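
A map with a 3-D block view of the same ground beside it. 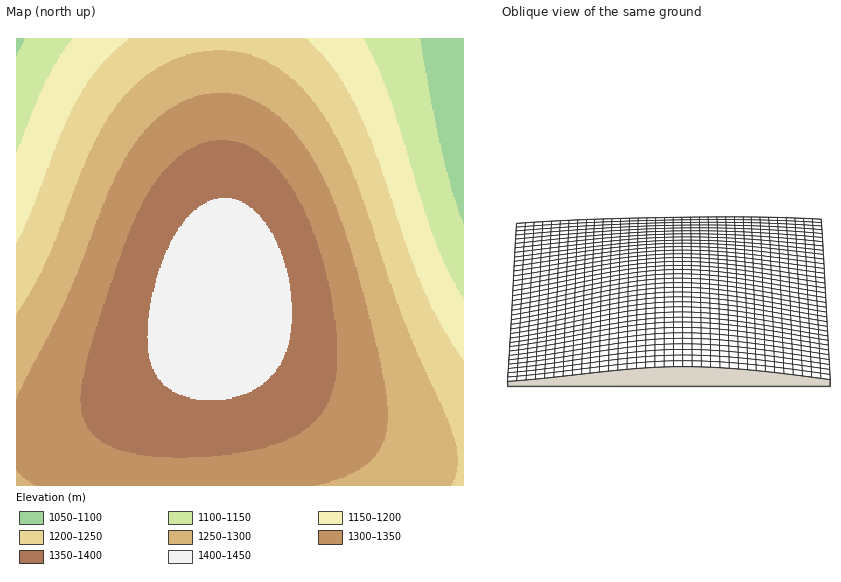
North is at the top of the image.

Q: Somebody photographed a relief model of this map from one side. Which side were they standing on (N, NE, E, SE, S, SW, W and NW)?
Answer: N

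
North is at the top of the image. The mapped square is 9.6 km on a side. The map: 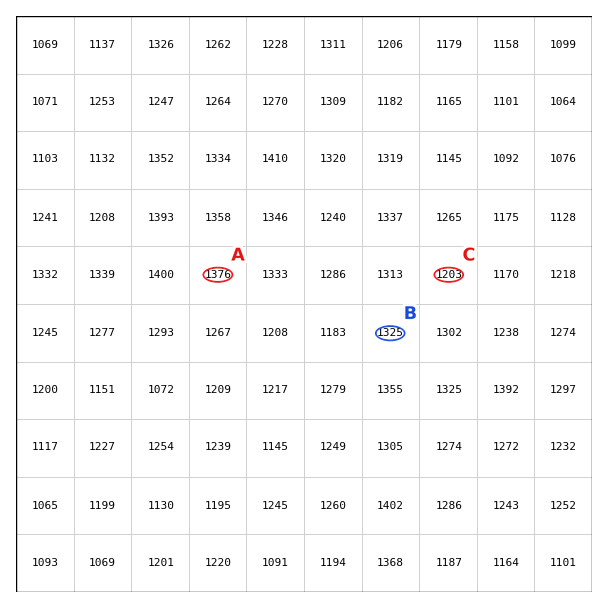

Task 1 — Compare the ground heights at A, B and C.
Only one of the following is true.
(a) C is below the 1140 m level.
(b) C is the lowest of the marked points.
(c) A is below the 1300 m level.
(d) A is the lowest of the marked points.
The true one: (b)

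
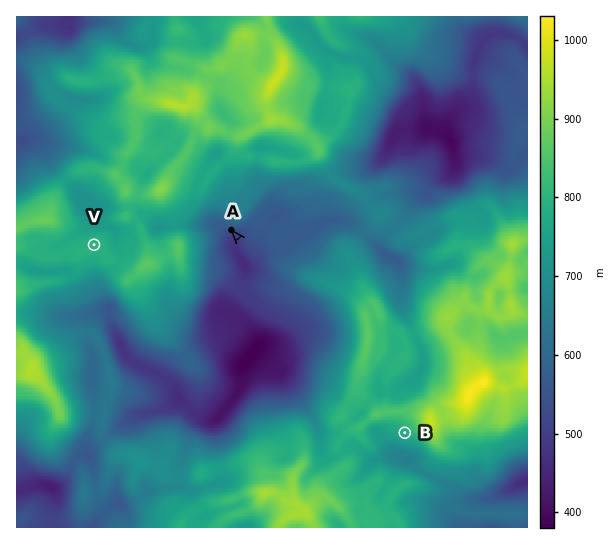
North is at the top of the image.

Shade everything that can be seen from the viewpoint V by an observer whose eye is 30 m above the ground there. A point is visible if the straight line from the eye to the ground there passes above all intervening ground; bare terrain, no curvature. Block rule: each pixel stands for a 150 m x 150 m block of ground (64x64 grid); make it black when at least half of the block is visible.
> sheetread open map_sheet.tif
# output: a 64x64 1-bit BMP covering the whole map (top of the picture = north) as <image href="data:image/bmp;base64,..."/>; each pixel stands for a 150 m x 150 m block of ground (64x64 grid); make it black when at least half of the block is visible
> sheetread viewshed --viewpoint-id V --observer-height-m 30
<image width="64" height="64" href="data:image/bmp;base64,Qk0+AgAAAAAAAD4AAAAoAAAAQAAAAEAAAAABAAEAAAAAAAACAAATCwAAEwsAAAIAAAAAAAAA////AAAAAAAAAPmAAAAAAAAA/AAAAAAAAAB+AAAAAAAAAH/gYAAAAADgHH/gAAAAAOAEH+AAAAAA4B4P4AAAAABgf++wAAAAADH3/wAAAAAAH/f8AAAAAAAf/8AAAAAAAA//AAAAAAAAI/4AAAAAAABg/AAAAAAAB/A4AAAAAAAH8BAAAAAAAAfz4AAAAAAAD//AAAAAAAAf/8AAAAAAAB//AAAAAAAAP/4AAAAAAAB/+AAAAAAAAH+4AAAAAAAA/7AAAAAAAAD/4AAAAAAAAP/gAAAAAAAA8MAAAAAABACAAAAAAAAGAACAAAAAAAIAwAAAAAAAAADwDAAAAAAAAP8OAAAAAAAAAI8AAAAAAAAP/4AAAAAAAP//kAAAAAAA//+QAAAAAAD//xAAAAAAAP//AAAAAAAAD/4AAAAAAAAP+EAAAAAAAAf84AAAAABgB//AAAAAAOAD/MAAAAAAIAP4QAABAAAAAfAAAf4AAAAAAAAD/AAAAAAAAAAMAAAAAAAAABwAAAAAAAQAeAAAAAAABwBwAAAAAAAHAMAAAAAAAAYAAAAAAAAA/gAAAAAAAADAAAAAAAAAAAAAAAAAAAPAAAAAAAAAABAAAAAAAAAAHAAAAAAAAAAAAAAAAAAAAAAAAAAAAAAAAAAAAAAAAAAAAAAAAAAAAAAAAAAAAAAAAAAAAAAAAA=="/>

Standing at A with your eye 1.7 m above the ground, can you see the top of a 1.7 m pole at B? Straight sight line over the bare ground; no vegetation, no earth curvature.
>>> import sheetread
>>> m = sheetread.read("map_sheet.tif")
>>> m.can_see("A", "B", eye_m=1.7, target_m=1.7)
False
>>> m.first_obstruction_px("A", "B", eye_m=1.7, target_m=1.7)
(342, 360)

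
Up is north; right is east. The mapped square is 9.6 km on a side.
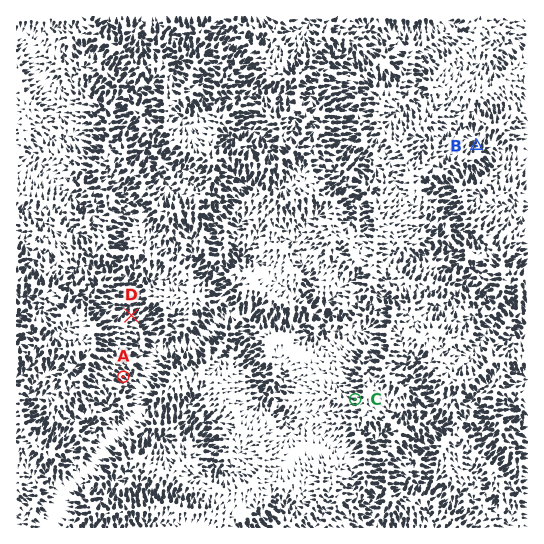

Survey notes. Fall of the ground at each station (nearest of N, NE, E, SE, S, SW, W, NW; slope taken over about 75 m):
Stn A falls SE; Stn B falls N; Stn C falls W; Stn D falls NE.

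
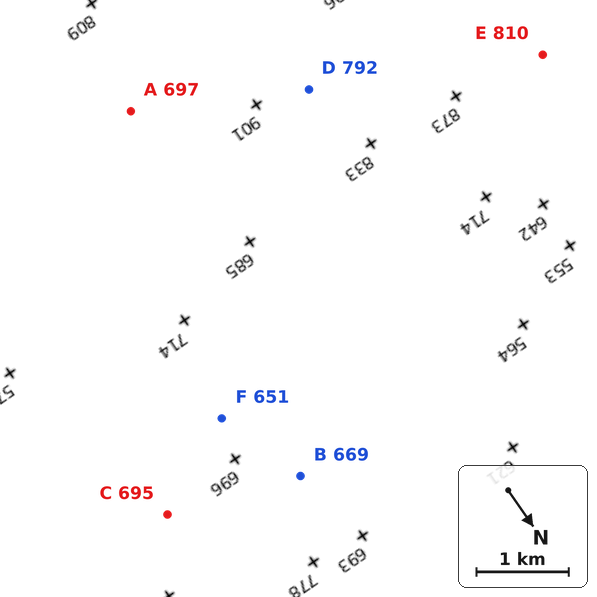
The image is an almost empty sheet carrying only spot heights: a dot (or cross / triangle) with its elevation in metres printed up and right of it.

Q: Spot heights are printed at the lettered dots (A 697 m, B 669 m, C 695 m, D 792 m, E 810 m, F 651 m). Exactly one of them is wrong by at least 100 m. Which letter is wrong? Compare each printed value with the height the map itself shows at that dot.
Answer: E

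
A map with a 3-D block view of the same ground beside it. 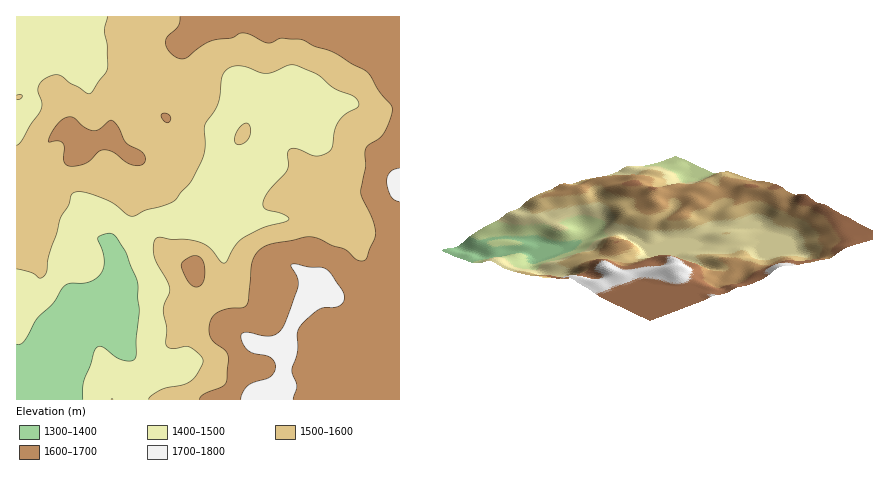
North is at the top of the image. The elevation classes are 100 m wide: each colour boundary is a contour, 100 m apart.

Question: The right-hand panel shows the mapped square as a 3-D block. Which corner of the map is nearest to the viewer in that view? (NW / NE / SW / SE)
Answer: SE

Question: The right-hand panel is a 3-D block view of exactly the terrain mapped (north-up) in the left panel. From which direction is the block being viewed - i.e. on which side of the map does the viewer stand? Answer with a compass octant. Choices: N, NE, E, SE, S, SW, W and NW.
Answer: SE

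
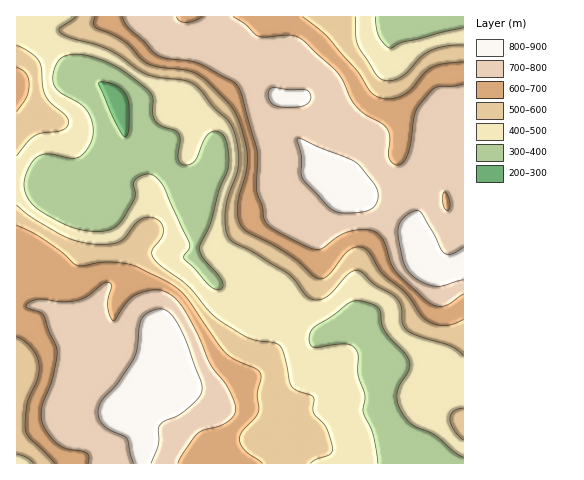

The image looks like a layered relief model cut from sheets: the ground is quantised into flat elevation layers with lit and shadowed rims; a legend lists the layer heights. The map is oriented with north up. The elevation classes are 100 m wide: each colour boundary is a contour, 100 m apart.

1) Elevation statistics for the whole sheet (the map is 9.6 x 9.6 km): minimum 290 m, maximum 890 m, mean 590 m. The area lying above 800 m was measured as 7.3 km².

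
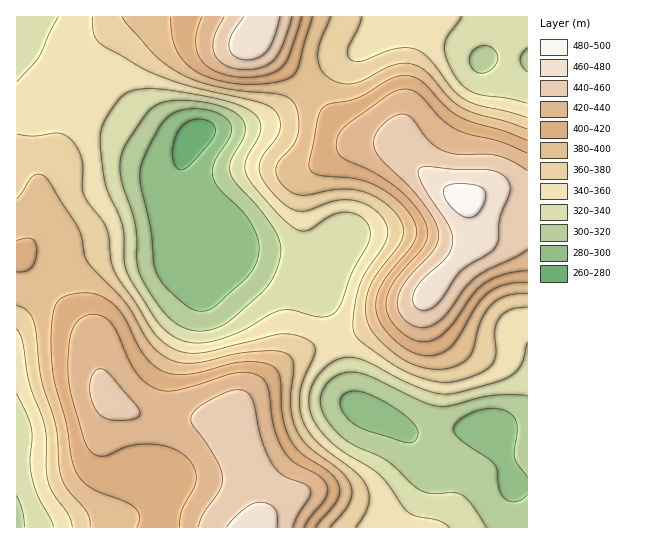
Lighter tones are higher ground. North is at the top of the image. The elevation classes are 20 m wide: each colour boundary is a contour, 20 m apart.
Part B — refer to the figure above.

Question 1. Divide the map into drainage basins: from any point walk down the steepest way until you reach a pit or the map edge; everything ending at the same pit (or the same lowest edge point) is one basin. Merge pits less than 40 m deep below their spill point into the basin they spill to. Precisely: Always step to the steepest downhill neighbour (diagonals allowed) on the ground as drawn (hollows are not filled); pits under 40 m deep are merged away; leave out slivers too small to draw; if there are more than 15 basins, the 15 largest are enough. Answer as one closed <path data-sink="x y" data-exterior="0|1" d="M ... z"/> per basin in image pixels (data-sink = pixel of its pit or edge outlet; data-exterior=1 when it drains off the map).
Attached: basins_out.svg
<path data-sink="195 135" data-exterior="0" d="M262 16l-246 1 0 238 7 3 8 12 62 68 4 12 4 32 7 16 5 7-2 36 9 18 14 14 24 18 68 37 33-1 0-16-7-30-19-47 0-11 4-14 16-20 41-33 19-9 45-15 63-31 48-55 4-9 0-17 3 9 10 7 17 3 25-1-1-50-33 1-25 10-6 0-30-19-39-35-12-4-21-2-10-4-20-20-36-40-42-36 8-14z"/><path data-sink="489 429" data-exterior="0" d="M473 220l0 17-4 9-48 55-63 31-45 15-19 9-31 24-22 22-6 15-2 17 19 47 7 30 0 17 269-1 0-288-42-3-10-7z"/><path data-sink="481 61" data-exterior="0" d="M527 16l-264 0-2 9-8 14 42 36 52 57 14 7 21 2 12 4 44 39 21 13 10 2 25-10 34-2z"/><path data-sink="17 518" data-exterior="1" d="M21 256l-5 1 0 270 209 1-20-13-47-24-24-18-14-14-9-18 2-36-5-7-7-16-4-32-4-12-62-68z"/>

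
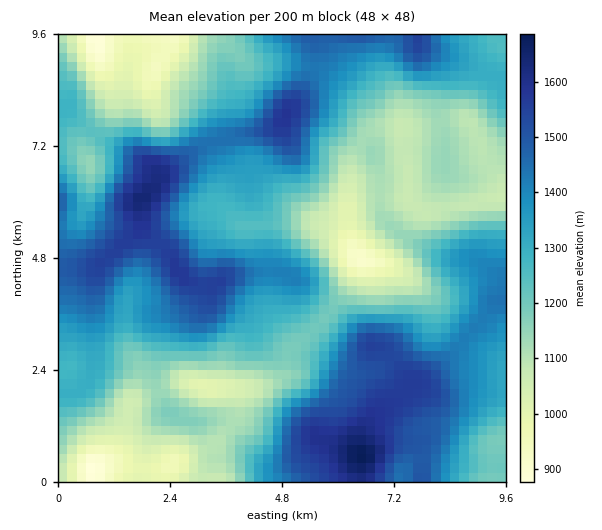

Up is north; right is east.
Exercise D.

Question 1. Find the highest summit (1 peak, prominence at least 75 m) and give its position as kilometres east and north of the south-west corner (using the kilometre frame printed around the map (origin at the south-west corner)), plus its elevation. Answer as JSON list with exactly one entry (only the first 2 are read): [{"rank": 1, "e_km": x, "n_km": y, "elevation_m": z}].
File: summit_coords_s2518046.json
[{"rank": 1, "e_km": 6.51, "n_km": 0.56, "elevation_m": 1691}]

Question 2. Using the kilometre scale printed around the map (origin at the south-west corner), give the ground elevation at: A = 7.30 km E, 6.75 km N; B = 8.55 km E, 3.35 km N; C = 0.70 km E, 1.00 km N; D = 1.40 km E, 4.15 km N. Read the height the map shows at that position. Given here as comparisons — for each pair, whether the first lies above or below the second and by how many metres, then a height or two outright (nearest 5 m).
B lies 330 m above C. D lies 310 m above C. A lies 290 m below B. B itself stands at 1375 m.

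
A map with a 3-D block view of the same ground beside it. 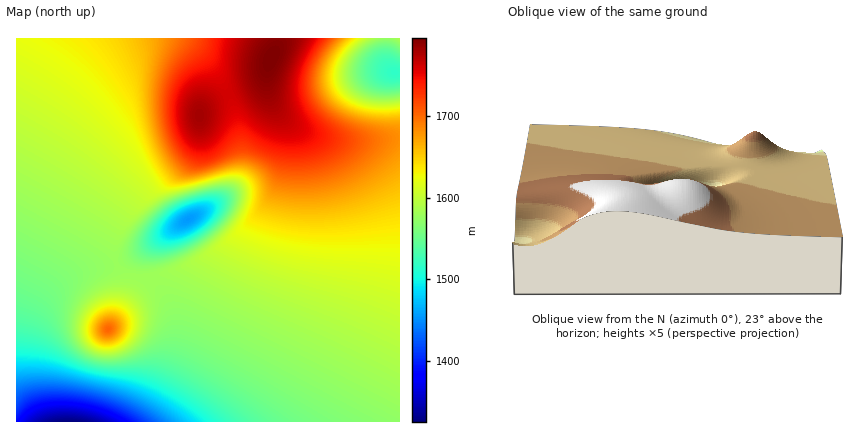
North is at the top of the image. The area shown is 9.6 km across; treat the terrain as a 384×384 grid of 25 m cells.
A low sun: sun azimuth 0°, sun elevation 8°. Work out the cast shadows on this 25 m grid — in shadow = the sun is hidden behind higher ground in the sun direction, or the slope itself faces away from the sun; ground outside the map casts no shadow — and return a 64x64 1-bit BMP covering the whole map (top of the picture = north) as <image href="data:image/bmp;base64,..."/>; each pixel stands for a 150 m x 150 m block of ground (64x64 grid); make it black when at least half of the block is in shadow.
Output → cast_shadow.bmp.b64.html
<image width="64" height="64" href="data:image/bmp;base64,Qk0+AgAAAAAAAD4AAAAoAAAAQAAAAEAAAAABAAEAAAAAAAACAAATCwAAEwsAAAIAAAAAAAAA////AAAAAAAAD4AAAAAAAAAPgAAAAAAAAA+AAAAAAAAAD4AAAAAAAAAfgAAAAAAAAB+AAAAAAAAAH8AAAAAAAAAfwAAAAAAAAB/AAAAAAAAAH8AAAAAAAAAfwAAAAAAAAB/AAAAAAAAAD8AAAAAAAAAHwAAAAAAAAAEAAAAAAAAAAAAAAAAAAAAAAAAAAAAAAAAAAAAAAAAAAAAAAAAAAAAAAAAAAAAAAAAAAAAAAAAAAAAAAAAAAAAAAAAAAAAAAAAAAAAAAAAAAAAAAAAAAAAAAAAAAAAAAAAAAAAAAAAAAAAAAAAAAAAAAAAAAAAAAAAAAAAAAAAAAAAAAAAAAAAAAAAAAAAAAAAAfgAAAAAAAAD/gAAAAAAAAf/AAAAAAAAB/+AAAAAAAAD/8AAAAAAAAP/4AAAAAAAAf/gAAAAAAAA//AAAAAAAAB/8AAAAAAAAB/4AAAAAAAAB/gAAAAAAAAA8AAAAAAAAAAAAAAAAAAAAAAAAAAAAAAAAAAAAAAAAAAAAAAAAAAAAAAAAAAAAAAAAAAAAAAAAAAAAAAAAAAAAAAAAAAAAAAAAAAAAAAAAAAAAAAAAAAAAAAAAAAAAAAAAAAAAAAAAAAAAAAAAAAAAAAAAAAAAAAAAAAAAAAAAAAAAAAAAAAAAAAAAAAAAAAAAAAAAAAAAAAAAAeAAAAAAAAAB+A=="/>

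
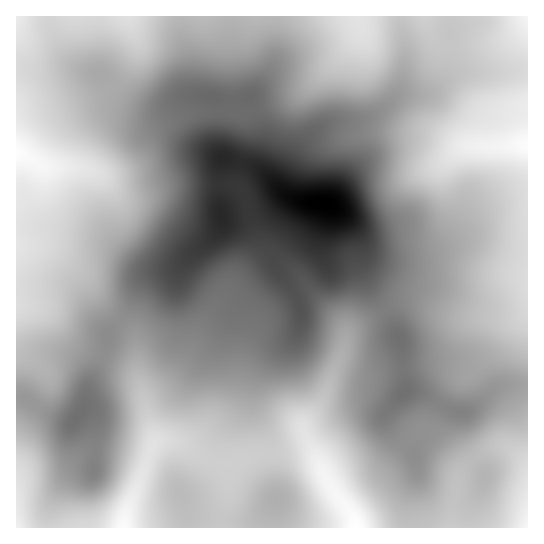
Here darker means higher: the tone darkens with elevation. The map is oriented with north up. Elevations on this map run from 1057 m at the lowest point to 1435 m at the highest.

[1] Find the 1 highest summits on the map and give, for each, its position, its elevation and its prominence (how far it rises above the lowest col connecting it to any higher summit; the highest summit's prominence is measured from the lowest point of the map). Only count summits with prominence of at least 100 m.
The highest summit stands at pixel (323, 203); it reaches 1435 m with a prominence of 378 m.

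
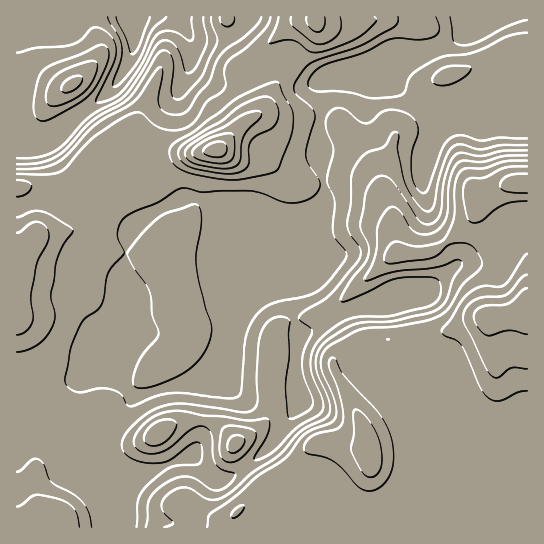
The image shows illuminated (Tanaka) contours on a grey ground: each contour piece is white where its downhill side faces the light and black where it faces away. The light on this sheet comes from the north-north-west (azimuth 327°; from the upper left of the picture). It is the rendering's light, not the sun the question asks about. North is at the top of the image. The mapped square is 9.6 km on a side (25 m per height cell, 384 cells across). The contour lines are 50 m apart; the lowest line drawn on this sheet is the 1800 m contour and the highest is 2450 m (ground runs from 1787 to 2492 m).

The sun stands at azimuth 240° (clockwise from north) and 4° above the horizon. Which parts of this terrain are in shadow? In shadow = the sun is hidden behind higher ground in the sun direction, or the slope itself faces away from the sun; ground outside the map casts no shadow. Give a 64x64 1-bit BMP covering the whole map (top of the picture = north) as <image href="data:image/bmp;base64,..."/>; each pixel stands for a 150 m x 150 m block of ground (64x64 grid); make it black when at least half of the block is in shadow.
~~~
<image width="64" height="64" href="data:image/bmp;base64,Qk0+AgAAAAAAAD4AAAAoAAAAQAAAAEAAAAABAAEAAAAAAAACAAATCwAAEwsAAAIAAAAAAAAA////AAAAAAAD4AAAAAAAAAPwAAAAAAAAB/gAAAAAAAAP/APAAAAAAB/+B+AAAAAAP/4P4AAAAAAf/g/wAAcAAB/8B8AAB4AAH+AABAAHwAAfAAAOAAfgAA4AAA8AB/AAAAAYH4MP8AAAADwfxw/4AAAAPn/yH/gAAAA///gf8AAIAD///D/wAAAAH/z8P/AAAAAD/Ph/4AAAAAB84H8AAAAAABzg+AAAAAAAAODgAAAAAAAA8OAAAAAAAADwQAAAAAAAAPAAAAAcAAAA8A+AAB4AAABwP+AAPwAAAEA/+AB/gAAAAAf4GH+AAAAAAfw8f8AAAAAAPDw/wAAAAAAAHD/AAAAAAAAIP4AAAAAAAAAfgAAAAAAAAB+AAAAAAAAAHwAAAAAA4AAfAAAAAAD4AB8AAAAAAPgAP8AAAAAA+Ag/4AAAAAH8AB/wAAAAAfgAB/AAAAAB+ABgcAAAAAP4APgAAAAcA/hA/AAAADwD+Of+AAAefAP4//4AAD98Af3/fwAAf/wA/f8OAAD//AD9/wAAcH/8AP//AAD4H/ww//8AAfwH/nH+BwAA/AP/+/4AAHB8A////gAA+H4B//8AAAD4PgD//wAAAPw+AD/+AAAA/j4AH/8AAAB/PwAD/4OAAD+/AAB/w8AAH78AAA/j4AAf/wAAAefwAD/+AAPAD4MAP/wYA/PPwA=="/>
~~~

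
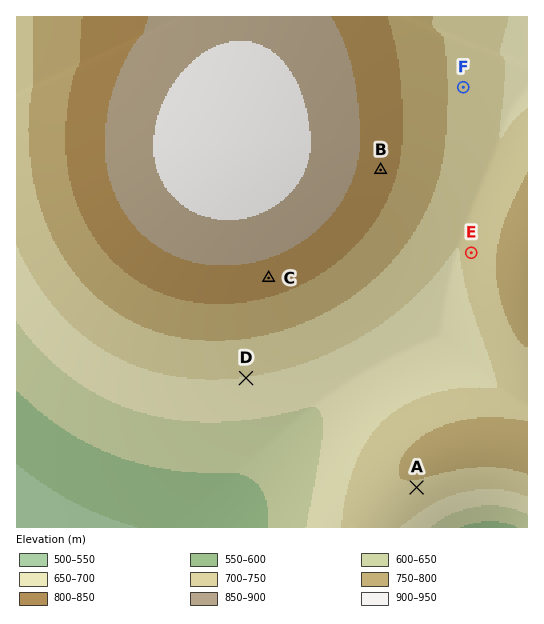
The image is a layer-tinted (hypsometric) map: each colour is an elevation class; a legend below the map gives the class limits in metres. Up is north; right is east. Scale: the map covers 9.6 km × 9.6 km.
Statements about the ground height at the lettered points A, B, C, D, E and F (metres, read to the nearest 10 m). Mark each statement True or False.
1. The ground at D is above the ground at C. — False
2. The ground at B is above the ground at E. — True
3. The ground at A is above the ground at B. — False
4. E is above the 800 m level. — False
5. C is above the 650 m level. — True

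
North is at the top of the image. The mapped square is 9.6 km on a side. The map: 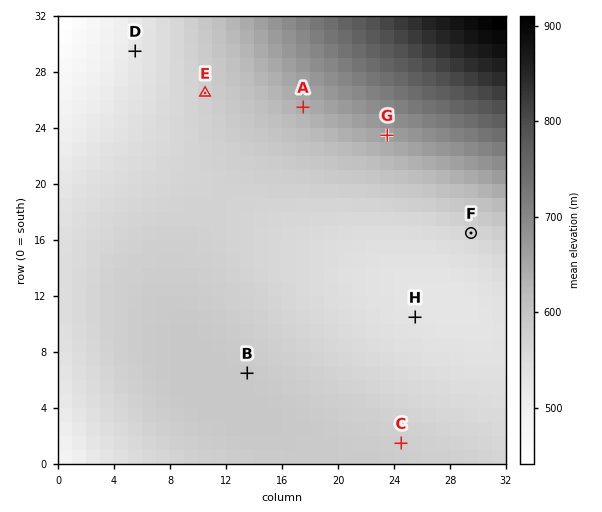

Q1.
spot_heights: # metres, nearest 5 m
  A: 640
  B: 590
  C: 580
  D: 520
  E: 580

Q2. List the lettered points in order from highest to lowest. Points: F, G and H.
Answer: G F H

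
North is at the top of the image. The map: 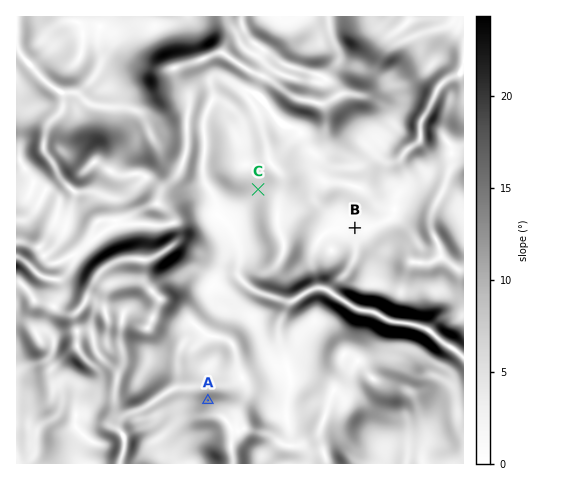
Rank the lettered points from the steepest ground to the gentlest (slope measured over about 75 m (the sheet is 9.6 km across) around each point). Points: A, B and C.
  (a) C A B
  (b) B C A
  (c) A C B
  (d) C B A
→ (c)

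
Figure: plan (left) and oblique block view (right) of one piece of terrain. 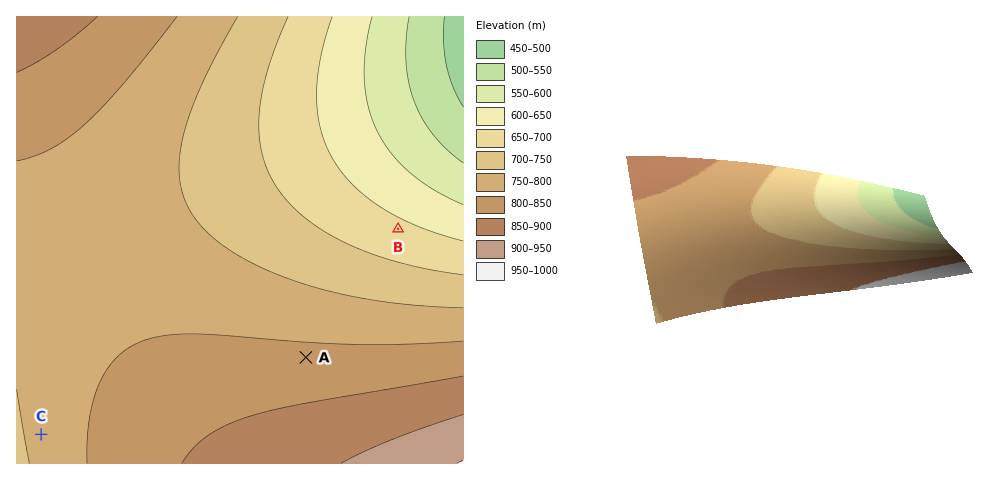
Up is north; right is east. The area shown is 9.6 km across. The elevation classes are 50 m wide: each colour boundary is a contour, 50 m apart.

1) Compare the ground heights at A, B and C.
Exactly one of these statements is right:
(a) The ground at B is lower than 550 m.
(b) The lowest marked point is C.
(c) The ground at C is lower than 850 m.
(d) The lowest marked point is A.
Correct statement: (c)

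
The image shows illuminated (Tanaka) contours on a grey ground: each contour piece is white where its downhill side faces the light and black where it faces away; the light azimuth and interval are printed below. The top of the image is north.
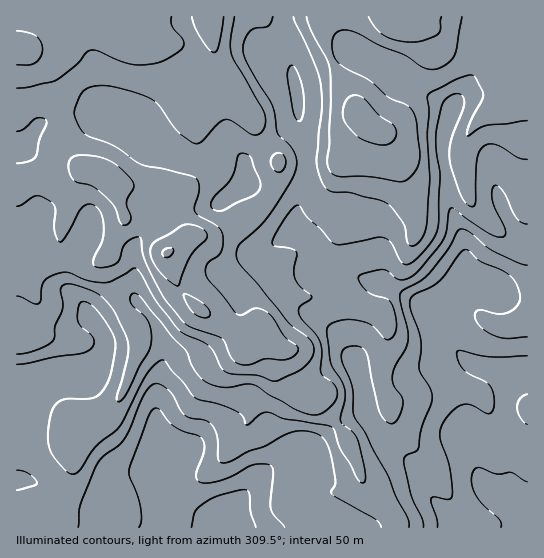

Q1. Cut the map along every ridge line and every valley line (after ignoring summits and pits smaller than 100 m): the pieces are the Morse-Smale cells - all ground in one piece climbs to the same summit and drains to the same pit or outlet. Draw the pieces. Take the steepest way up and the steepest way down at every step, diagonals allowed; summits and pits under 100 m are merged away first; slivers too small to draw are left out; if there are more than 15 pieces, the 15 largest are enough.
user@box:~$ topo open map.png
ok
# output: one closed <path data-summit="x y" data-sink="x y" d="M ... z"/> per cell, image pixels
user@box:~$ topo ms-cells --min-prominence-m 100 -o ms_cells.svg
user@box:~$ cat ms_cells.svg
<path data-summit="17 47" data-sink="521 506" d="M283 16l-267 1 1 511 46-1 0-16 9-29 3-33 19-24 17-11 14-27 14-37 1-9-4-16 22-20 23-16 20 22 41 28 8 2 9-6 24 18 1 17 7 15 14 14 6 2 7-1 15 19 15 22 15 41 8 16 21 19 5 11 131-1 0-228-22-3-20-12-21-1-6 2-26 27-39-23-23-6-13-7-9-3-27 3-5-3 0-27-2-5-20-18 1-10 11-34 0-24-7-28-3-33-5-21-1-24z"/><path data-summit="397 26" data-sink="521 506" d="M527 16l-243 1 0 8 7 24 1 24 5 21 2 25 8 36 0 24-11 34-1 10 20 18 2 5-1 24 3 5 35 0 17 8 23 6 39 23 26-27 6-2 16 0 12 4 17 10 18 1z"/><path data-summit="17 47" data-sink="213 527" d="M181 289l-23 16-22 20 4 16-1 9-14 37-14 27-17 11-19 24-3 33-9 29 0 16 332 1 1-3-4-8-21-19-8-16-15-41-15-22-15-19-7 1-6-2-14-14-7-15-1-17-24-18-9 6-8-2-41-28z"/>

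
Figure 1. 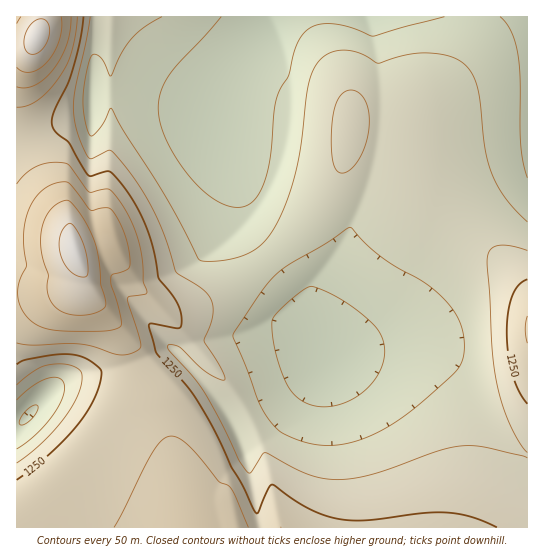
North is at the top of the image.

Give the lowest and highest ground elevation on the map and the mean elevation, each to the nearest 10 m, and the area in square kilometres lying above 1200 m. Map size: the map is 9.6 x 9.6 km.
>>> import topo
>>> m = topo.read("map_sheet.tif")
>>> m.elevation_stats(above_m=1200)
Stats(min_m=1060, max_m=1470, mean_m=1200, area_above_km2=35.2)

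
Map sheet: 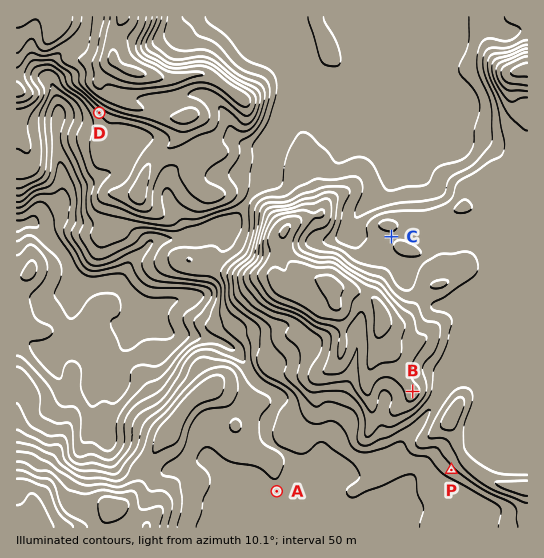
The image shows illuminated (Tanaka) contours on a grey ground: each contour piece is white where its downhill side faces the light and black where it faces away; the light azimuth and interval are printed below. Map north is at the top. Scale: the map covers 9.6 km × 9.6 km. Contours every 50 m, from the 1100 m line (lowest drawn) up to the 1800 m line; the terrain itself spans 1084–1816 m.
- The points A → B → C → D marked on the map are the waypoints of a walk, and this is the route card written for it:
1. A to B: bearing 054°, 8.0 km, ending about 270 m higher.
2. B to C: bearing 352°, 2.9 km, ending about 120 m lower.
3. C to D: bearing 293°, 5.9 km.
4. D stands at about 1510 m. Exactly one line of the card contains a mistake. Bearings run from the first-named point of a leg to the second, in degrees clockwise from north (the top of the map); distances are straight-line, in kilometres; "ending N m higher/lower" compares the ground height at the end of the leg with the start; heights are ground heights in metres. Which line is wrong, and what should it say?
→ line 1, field distance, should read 3.2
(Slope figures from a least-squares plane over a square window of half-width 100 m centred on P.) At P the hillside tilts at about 16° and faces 221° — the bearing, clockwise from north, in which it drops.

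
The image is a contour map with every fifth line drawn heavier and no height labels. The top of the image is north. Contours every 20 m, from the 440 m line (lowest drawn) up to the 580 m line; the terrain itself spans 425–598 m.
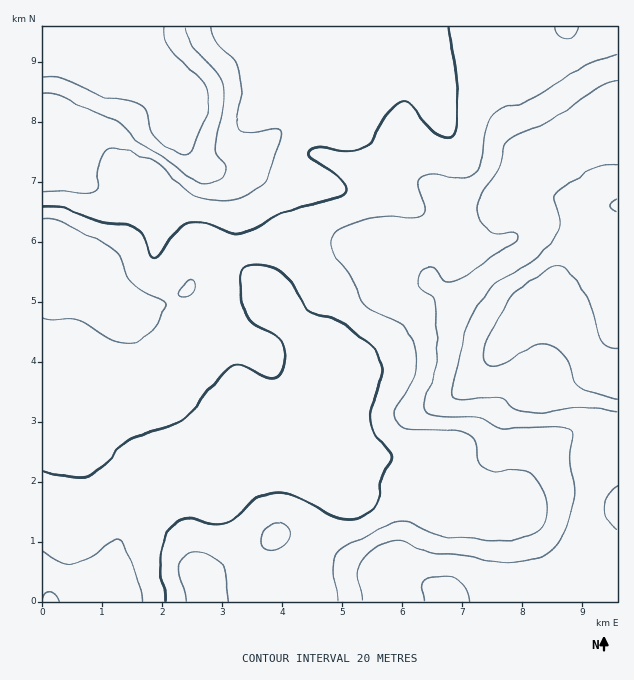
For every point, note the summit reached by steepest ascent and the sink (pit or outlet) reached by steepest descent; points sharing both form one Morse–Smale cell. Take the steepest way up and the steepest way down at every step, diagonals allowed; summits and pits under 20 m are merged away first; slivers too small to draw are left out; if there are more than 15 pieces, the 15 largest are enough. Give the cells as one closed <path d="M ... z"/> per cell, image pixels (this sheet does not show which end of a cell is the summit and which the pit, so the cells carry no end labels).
<path d="M617 26l-575 1 0 112 12 18 14 13 29 18 63 24 7-4 23-27 5-10-4-13 9 9 23 11 9 12 6 17-1 36 2 5 36-9 15 0 20 5 84 2 25 20 10 13 25 21 52 30 12-2-14 18 2 9 25 38 9 6-23 3-10 9-6 10-6 26-7 8-15 6-30 5-25 11-8 45-11 28 0 14 2 5-37 0-36-13-30-16-14-4-9 0-19 16-15 10-38 16 3 24 412-1z"/><path d="M290 239l-15 0-36 9-1 2 8 18 14 15 6 15 26 27 22 27-5 20 0 36-5-7-6 0-96 37-15 11-20 3-19 9-8 8-10 17-13 49-3 21-20 14-21 8-9 0-21-8 0 32 162 0-2-24 38-16 15-10 19-16 9 0 14 4 30 16 36 13 16 1 9-2 11 0-1-18 11-28 8-45 25-11 30-5 15-6 7-8 5-21 7-15 10-9 23-3-9-6-25-38-2-9 10-15-8-1-9-4-48-28-20-19-10-13-22-18-8-3-28 1-14-2-37 0z"/><path d="M43 140l-1 298 31 4 13-6 22-22 10-15 11-24 8-9 21 6 15-1 18-11 9-8 7-12 1-10-8-23-12-18 7-21 5-6 15-8 23-5 0-42-6-17-8-12-24-11-7-7 2 11-7 15-21 22-10 4-71-30-25-18z"/><path d="M238 250l-30 7-8 5-5 6-7 23 7 9 11 19 2 17-8 16-9 8-18 11-7 1-8 0-21-6-8 9-17 33-26 28-13 6-18-4-13 1 0 131 2 2 6 0 14 6 9 0 21-8 20-14 3-21 13-49 10-17 8-8 19-9 20-3 15-11 96-37 6 0 5 7 0-36 5-20-22-27-26-27-6-15-14-15z"/>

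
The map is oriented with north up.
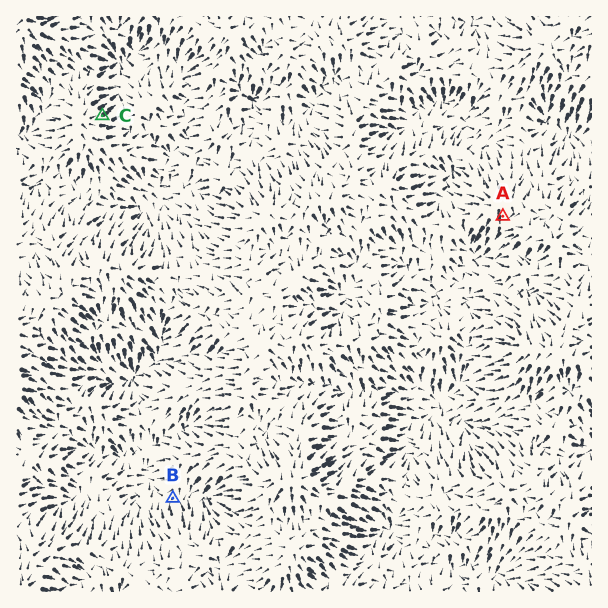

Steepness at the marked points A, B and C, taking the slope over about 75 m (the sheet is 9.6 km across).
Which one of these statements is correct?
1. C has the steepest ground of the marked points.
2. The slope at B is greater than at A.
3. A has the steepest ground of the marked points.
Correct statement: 1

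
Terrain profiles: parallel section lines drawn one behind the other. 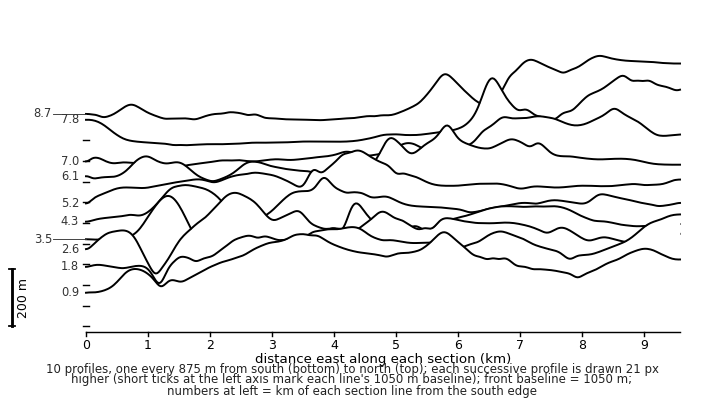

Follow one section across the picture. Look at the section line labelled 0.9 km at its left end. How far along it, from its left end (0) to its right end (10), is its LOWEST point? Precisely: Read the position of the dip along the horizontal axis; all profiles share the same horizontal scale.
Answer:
0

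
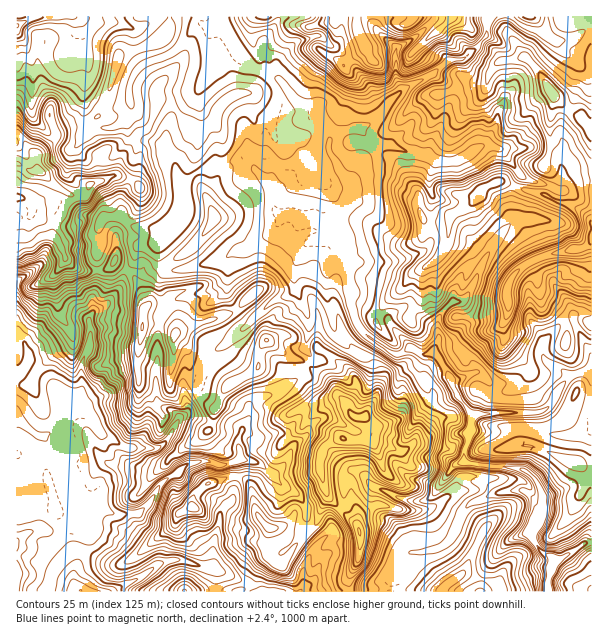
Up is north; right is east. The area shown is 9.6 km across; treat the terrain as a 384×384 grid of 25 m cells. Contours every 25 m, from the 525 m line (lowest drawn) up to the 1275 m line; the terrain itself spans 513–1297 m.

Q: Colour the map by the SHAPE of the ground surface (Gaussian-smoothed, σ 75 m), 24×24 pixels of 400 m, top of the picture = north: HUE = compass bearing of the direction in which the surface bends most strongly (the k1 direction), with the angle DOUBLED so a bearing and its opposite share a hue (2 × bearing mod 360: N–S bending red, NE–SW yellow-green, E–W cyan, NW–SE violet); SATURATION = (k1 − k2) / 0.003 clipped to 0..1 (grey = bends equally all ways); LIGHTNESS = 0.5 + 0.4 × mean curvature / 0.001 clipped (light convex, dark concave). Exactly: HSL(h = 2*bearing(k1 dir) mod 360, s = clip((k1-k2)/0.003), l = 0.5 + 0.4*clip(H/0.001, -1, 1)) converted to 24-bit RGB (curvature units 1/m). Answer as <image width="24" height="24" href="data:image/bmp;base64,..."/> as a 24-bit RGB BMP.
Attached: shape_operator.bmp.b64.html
<image width="24" height="24" href="data:image/bmp;base64,Qk32BgAAAAAAADYAAAAoAAAAGAAAABgAAAABABgAAAAAAMAGAAATCwAAEwsAAAAAAAAAAAAAQlqXyqaQUTJstzllF8smAMqGvt7p5I7WZySazyZWfj4aENUCOV9z6KWJdqoWPnKETIOmmqPP3o2xO6LL3sKuvHxdACh8z63DbZqnpXmGY2+5YZ/C5rHp5kCzKDMGipoWWC11cmStyOzZ3Y+jIVpfMitv/+vMHUVVVHddNWs5vm1hd7kgUuGM9DLRFDMAKpQLUJVed4dhfoRkUWhpV5V+zUvd+MrPeoY/FV13uGy5teupiXHE2CfWDA8o+/3OQCBVQVoxZpxZI1Na99bULYgXABAz+dLkImOCgn2Rg5mSdnSAVEl461ITATIn9Nfp+dLoCyxHVNlqUMWAxD6b6xJdNfjj4ZF4uGT8Lf/udWPWJoJsP7wr9NbrCQt2xoQr2oC8enh/iI1/gGyCTENqV61a/zugADMP98XU1rz6gfr1gjZuXBtU5vbROoqOYxci/7oE6d5sADkq477wmYzoOu8nMwAtcsdCq7ZjeomLi3eKb2N/dZW7RcrFlzbb/6XhFjMASWoATDUM1Cg+G1Fm9ujVWyY1KmZFb+hVsuGbojHMADMiwzcAnT8AEaHQqejfhZvCjG1pdIJib4+WfDJjqzwcVZESAGc19NfsgcWCK0l5k1FBcawvJrtJ7q3phqLekNCdSqTgw4DZAR8/2WutpqTYi43Sh2NLbXNNjnRfdKOadWB8Syxz5K7FWNeOoGoRK40Z4rOLK1JcV6zGt6XfgES7ntNkwfDnRZLNRjXSsj5y2QL7NYsHdoMIZIUR1S6po6Zhs8aUZT9UZzE1XUgsebQ3R5/z7JaQO7G33oywtlTLKHw3KVouPYec3ey4Oc+X3z6TsDt6pMdpSQlcnX/LtWd1saKVHGts2nprP5NXqEOSAOresZPodqvSFdBG5bt4S4yEUYBpuWqfyGl6V6mmMp9oUN1OsDU/1082nTVVbxNMs79abx44gONLSK1/ozVuKaVBXTNYgmtas/aeEC9TdVWv91lH5OagTUuDQnI8K2p/8tnlbYnFSdq/nJs2ZwgZ21QAq24PFTZXnzdFgH7R8fXWJkFvUsh4sTGLfCdfXNNYpHcpGV9jPEd19+zATb12bVnIzqbnF60kR58YlEtZt2hGjcZLaCO1sip+4MKZDEt8cKbpfUyd/PDPThBmN7Rjd0AsjEj/2dSAcnhBJmlPG3pYqeOTi3PM0p3WJGJw7Lfil73tLDV8hrh3ojx/TmJ5zIXAuXJjx8aIDC4pNleK+ufRH0K1jSuQg3i0ADMI/2Jn1vT1UTf0Z+fYqKJejFkjUWkZb0UyPYBBxYROcUdyjXlldFB+XYOCP3FI236b4Km2T4iIEVJQ7Kug+qj1bjCMhqtL4MPuavvrw7tlFSRK27FwaGNFSomJ46bDVHtZTH1PfYFcg3F5hIlyc118d22HaYW0zXJhycFQsGyzPHVoL3Q5V6A8nn7x/sL8fYZju5ZouW4tDDAimikjaJU1U3tugkGI4rzJdH6kYWp7gHtvhHVsXnmId5aeYz5et8tpbHPEyG+Vg51mN2FNYVsrJiINa+82fHFFXbRd87PzmEbUJlxy1/TbN0qBV7yrpaBmj29/eV+DiniAfYx8aZWTYlpwWlCe3PLZJRmmtqHp78nnP160iZrmV7PghahGmLnYcue4LEWa9GnZeZvuyYdtXTdqc6BFjHlQdGNtfGVvdIx6i52Mg1p7Ynh8VZh8qsd7M2ciMkogxWxl7kXs7h2MW8O0hJ1dqOWo0UJsES4x0ciVtFOcm19EZ0p3tKmTaKB5UFR2epSHf5CRe49whmaYa3eZepJOjVo4iVhEX5E7MEkbSUEUVFoa04hLrm9c1Acj8sqCSzSakKU8O3U7zn+MR32MgIC3upKEWFN6cpB3dYeAhl6DkJRlW3pHoGK/hUihsqBRzISOOntvl2PSQ2aY0L1MkNTBOg+j9ffUOStrz3N4Q1V2t6WBaaZ7Q1Nfx4uomIi/daarhlR3aUlJf0UsiqxADD0ZoE/Yzb3kX02m4rq1FEVOr2Ov0vbcQ32flnFUhIpAdEtYpzlvwMNKWqJ/xJKkVm15WINakoZcg0RLdEVedDFQ0evD1y62KrX/SKIAADMGg3/a7a7ERjp/Y+CJsb5edEZivViOiHFuaW1+QW2U4rK9vEm4SZ03k2mbfHOEj0xQklaQMjeLvuP0vynK1PXXLgBT/9TMTCGRDTECFqw65oDdrt/IXC5Qm2tvSZIWwGZHiEyKTYVcl2pGgY5TxJ6GVWF1blV9zHSVNXqiTmHRyQ5XXMGr4dpi3BnhSfGJ8nH4jMPjATlS5fRFd0EUl0mHWKBq"/>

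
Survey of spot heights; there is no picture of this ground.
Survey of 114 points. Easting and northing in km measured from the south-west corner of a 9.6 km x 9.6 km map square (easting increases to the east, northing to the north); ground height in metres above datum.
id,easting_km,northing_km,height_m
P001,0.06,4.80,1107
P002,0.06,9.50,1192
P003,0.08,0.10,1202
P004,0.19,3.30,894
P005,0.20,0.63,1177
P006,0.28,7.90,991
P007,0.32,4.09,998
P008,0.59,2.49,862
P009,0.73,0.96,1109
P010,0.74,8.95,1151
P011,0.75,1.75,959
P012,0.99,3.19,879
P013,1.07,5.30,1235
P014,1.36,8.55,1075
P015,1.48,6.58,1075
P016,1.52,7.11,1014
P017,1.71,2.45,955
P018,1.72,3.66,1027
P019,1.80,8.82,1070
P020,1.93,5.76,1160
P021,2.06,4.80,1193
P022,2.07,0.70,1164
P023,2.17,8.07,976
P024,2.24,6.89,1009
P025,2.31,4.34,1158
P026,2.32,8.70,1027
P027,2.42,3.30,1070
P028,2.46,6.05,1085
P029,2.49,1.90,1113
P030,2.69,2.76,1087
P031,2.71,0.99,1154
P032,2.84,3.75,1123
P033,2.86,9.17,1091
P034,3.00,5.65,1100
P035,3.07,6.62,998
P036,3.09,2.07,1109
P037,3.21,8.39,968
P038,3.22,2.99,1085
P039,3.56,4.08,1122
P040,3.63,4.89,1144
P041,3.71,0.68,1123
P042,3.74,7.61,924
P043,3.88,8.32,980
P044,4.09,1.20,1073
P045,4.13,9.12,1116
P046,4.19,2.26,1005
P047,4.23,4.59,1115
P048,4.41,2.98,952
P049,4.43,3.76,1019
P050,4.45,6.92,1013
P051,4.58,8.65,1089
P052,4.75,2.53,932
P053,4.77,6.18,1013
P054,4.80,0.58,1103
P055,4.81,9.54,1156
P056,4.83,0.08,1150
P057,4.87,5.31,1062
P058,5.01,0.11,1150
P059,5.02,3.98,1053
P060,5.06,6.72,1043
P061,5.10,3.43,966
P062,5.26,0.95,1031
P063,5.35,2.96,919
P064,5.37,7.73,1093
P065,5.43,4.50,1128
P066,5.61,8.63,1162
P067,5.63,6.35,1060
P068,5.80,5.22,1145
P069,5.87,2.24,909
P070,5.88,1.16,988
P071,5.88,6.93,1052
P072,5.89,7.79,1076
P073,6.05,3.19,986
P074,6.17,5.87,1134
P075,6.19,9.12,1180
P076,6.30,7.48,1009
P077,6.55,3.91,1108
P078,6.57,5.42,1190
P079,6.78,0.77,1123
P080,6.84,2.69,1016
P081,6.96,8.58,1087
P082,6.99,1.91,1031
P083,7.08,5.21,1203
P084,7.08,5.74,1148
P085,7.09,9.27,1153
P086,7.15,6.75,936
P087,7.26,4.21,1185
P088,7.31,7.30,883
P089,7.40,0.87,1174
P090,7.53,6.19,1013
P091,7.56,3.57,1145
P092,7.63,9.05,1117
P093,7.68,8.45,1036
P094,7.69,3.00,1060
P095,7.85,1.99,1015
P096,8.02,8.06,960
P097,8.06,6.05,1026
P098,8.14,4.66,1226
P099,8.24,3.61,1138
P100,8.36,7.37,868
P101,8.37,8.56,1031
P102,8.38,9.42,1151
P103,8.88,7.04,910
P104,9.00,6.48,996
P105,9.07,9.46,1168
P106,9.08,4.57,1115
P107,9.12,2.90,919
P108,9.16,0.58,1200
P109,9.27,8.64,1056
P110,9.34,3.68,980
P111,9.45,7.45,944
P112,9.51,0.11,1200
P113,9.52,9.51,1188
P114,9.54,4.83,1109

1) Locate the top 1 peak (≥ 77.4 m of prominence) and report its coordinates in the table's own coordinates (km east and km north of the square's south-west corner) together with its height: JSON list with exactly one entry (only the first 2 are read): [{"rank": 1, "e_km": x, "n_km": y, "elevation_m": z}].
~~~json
[{"rank": 1, "e_km": 1.26, "n_km": 5.26, "elevation_m": 1239}]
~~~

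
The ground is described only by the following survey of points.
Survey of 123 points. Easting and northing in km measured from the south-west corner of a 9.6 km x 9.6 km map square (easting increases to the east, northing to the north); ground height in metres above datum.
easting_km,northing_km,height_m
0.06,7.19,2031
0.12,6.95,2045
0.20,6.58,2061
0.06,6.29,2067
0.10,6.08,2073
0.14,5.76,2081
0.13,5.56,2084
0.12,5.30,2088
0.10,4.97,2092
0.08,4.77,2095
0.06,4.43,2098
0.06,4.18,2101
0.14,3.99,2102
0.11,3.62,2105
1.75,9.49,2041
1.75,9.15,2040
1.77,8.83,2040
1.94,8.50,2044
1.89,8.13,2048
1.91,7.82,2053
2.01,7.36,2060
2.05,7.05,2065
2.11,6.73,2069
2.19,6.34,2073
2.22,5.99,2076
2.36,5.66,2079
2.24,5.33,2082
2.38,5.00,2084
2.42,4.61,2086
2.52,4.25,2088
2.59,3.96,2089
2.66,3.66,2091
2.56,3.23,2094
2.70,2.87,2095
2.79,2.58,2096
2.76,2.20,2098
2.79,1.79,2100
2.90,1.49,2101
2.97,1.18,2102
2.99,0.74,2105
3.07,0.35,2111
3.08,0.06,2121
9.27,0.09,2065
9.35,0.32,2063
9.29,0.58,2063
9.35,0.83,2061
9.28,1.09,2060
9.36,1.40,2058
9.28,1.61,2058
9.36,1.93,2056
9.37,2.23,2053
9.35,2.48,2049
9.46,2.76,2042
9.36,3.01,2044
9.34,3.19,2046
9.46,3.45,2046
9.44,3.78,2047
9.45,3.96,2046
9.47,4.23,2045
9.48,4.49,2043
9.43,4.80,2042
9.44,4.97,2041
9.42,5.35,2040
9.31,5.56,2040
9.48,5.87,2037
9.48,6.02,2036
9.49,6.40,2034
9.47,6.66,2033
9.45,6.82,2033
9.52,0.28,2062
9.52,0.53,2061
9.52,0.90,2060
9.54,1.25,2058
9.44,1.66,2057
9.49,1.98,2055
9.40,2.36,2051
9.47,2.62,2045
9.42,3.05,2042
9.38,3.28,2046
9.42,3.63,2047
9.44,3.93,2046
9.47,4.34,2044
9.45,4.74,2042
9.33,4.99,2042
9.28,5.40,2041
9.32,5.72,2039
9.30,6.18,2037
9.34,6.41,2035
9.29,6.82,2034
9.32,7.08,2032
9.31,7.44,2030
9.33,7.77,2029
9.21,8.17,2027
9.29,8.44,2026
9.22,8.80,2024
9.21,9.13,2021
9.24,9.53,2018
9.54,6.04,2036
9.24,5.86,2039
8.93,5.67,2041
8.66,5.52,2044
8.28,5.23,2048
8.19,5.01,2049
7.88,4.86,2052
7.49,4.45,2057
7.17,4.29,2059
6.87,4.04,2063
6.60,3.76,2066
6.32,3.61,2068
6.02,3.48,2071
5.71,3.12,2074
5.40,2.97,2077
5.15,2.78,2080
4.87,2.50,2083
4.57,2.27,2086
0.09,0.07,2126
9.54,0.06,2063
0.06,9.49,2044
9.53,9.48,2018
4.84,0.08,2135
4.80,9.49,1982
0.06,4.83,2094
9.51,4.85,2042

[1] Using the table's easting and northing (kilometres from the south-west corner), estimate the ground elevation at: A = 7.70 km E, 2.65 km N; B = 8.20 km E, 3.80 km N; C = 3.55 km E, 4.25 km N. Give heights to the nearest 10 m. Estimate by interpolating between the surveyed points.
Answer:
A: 2060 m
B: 2060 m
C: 2080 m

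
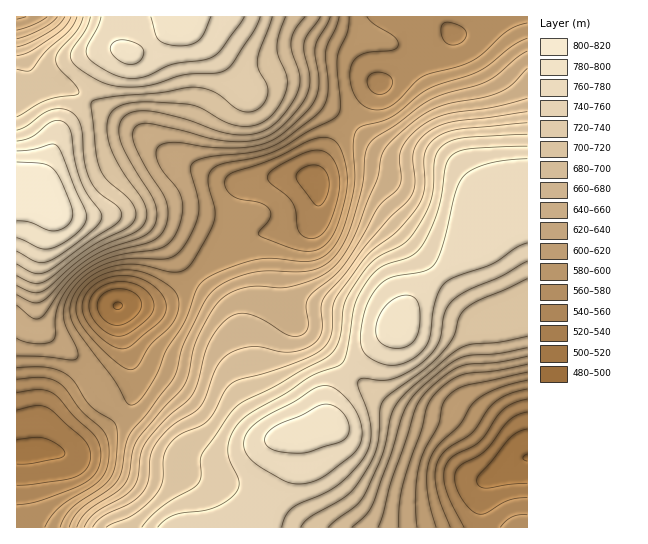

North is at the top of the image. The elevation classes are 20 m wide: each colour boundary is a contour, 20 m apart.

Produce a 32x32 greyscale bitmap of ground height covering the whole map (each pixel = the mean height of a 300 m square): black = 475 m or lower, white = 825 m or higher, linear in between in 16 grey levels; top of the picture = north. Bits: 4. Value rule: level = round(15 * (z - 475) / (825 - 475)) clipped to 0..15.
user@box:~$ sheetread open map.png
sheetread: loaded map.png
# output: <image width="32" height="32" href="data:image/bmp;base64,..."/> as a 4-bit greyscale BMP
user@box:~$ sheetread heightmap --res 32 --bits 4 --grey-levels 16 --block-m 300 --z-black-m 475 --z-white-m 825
<image width="32" height="32" href="data:image/bmp;base64,Qk12AgAAAAAAAHYAAAAoAAAAIAAAACAAAAABAAQAAAAAAAACAAATCwAAEwsAABAAAAAAAAAAAAAAABEREQAiIiIAMzMzAERERABVVVUAZmZmAHd3dwCIiIgAmZmZAKqqqgC7u7sAzMzMAN3d3QDu7u4A////AERWiaq7zMzMy6qZh3ZUM0RERWiJq7u8zMu7qph2UzMzMzRGeJqru8zMzLqYdkMiIiIiNGiaqrvMzdzLqHZDIiEiIjRnmqq8zd3dzKl2VDIhIiI0Z4mqu83d3dy5h2VDIiIjRWZ4mqvN3d3cuYdlVDIzNFZmZ4mqvM3d3LqXZlVDREVmVWZ4mqu8zMu7qHZlVFVVZlVWeJmqq7zLzLqHd2ZmZmVEVniZmZmrvMzLqYiId3ZUNFVniZmImrzd3LqqmXh2QyNEZ4iIiIm83d3LqqqIdTISNFZ4iIiJvN3dy6qqmYYyEjRWd3d3iavN3cu7qqunVDNFVWZ3d3ibzMzMy7vMyoZlZmVVZmZmirvMzMzL3dy5iHdlVVVURXiqvM3dzN7ty6qYdlVURDRnmavN3d3u7ty6mHZVVUQzV4mqzN3d/+7Muph2VURDM0aImrzd3f/ty6mHdlREMzNGeIq8zd3u7bqph2ZVVEMzRniKvMzN3dy6mHd3d2ZURFZ3irvMzMzcuph3iImYdlVWZ4mqqru8zLqYiJmaqpdlVVZ4iZmZq7u6qZqqq7qodlVEVnd4iKqqu7u7u7u7qYZUREVmZ3eqq8zdzMu7uqmGVEREVVZnmqvN3d3czLqpdlRERERFZnibzd3d3dy6qXZVVURERFVnibzd3d3cy6mHZURERERE"/>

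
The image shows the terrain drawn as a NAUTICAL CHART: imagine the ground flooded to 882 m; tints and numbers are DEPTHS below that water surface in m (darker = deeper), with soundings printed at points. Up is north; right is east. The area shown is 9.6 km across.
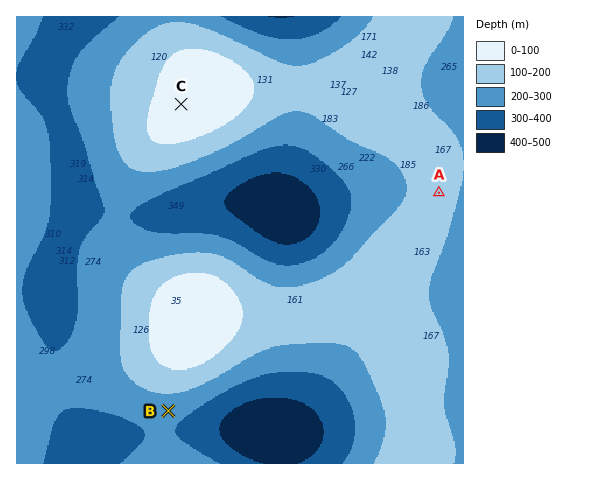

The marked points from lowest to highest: B A C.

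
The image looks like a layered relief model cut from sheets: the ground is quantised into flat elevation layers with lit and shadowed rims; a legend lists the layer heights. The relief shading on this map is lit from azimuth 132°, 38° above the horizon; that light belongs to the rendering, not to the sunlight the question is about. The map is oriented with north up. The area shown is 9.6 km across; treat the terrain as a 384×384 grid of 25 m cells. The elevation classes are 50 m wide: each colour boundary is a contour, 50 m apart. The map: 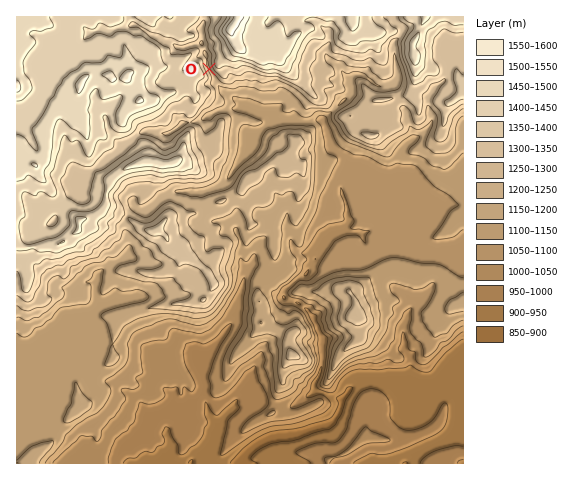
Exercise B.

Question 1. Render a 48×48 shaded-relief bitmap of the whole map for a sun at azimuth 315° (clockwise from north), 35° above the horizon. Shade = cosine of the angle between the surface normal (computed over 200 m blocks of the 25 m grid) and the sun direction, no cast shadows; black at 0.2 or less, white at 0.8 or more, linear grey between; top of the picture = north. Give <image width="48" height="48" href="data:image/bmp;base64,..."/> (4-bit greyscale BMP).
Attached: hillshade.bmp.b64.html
<image width="48" height="48" href="data:image/bmp;base64,Qk32BAAAAAAAAHYAAAAoAAAAMAAAADAAAAABAAQAAAAAAIAEAAATCwAAEwsAABAAAAAAAAAAAAAAABEREQAiIiIAMzMzAERERABVVVUAZmZmAHd3dwCIiIgAmZmZAKqqqgC7u7sAzMzMAN3d3QDu7u4A////ANtBN5mHaIiIqGq5ZJypmaq7llVmVq3KmN2kJYmHZ4iImWe7hFvLu7u7ynZmVWrLurzKVHiHZ4iImYabtyOLvN3MzaiIiHZ5u6q7lFeHZ3iJmod6u3IUVoq8zMqaqrqGiaqrtzRnd3iImpd4vMpSMyNpzcqZmqu4eJmqu3RGd3iImZeHm83YaHQ0ncqImaq6iJmavLhlZ3d3iZiHaKvLZqyFfNuYmaqqmZmZq7qXZ3eHiYmZVpq6Ujmlaty5maqqmZmZq6mYeHeIiYmrZHq8cgSzBqu6mZmaqZmZq7mXVoiIiJmshFm8lAC6AWeIeIeJqZmZqrq5ZXiZmJq8tTfNtCBvIBRFZoZHmpmZmaq7lmiZiIm96TSt2VFfwAA1Z4gjeYiZmZmrl2eIh3iL/oR82mN/+TEkWZpgJnd4mZmqllZ3d2Zo39dZ2lNr3IQkWKmUAHZXiZqallVmZmQ0nvx4zWSKmYU0SLqXMHZEeImruFVEREMRW+2YvZe9yoVFV8upZGVCR3irzLmGVVQAGe2Yu5ec3admZqy7mHVlRoeJqrzLqZhABu2EioeJu6d4h4vMunVHZoiZiIiauquSAc6UW7u7u5d4iYiru5Y1ZGiah3ZniZqXEZ23Jt//7bmIiIiKu5hEVDR6uqmZiJmWQ326c1zt3dy5iZqZqnhUMyI2m8u6qImnNGq6h1jcuqvLqqqqqYh1MiITWKqpmYipQ2ipd1e9uqq7uqqqmZq7lSMjRoiJmZibhmeZd1Sc26qqqpmZmYm97HQzNomYiJmZmYZ4d2Rpu6qqmaqpmXiazrdTRqzad4iYeah3d2VWiqiaqqqqmWeJvduERpv/p4h3eJmYiGV3aamJqqmqqmeHm83YRomu2quoZ4h3iWV4iamYmZmaqoeGeavKRYhouqvMqHd3eHRomamZmZmZmYd3eJq6MldjRmV67YZ4eHNXmqmZmZmZmWdmaJrNcRNCASIjn+h4h3RXiqmZmZmYiYh0WJiu6UNEMiMzXP6pmHRXeqmYiZmYeKqUR5dp7+ubuFZlR9/rqYVpiZh2eIiHZpqnV5hVjf7M/HeGRp3tuXVpl2VEWKmGZpqnV4hlVs27/4eoVordy4RJl1VCJKy3Vbu3Z4hnYzeYv8i5Vom+7chpqYiGMkjZRLvJeId5lRJEWKi8dombzcmKuqqpd2SrQprLmId5ykISVmFaqJmZmYQ4/rmZiIZ6QHi8uod3rJZCNoQVeIiImYYyr/uZiIibcleby4eIermYZndEVnd2eIhkSu3MyoaduWeKzKd5iIiJqXVWRFZURXiHWMyq3pVry4iazdqaqYdnirVVU0QyNGd3douWnJVXvIiZq9y7u6l3iKioYzRDM1eHdlaGm6Vnq4iJiby7u6qYq5i8hUaHczZoZlVmrLVom5iJmJy6uqqoeZmsqGipliRYdVVUnrZYmZmJmIq7y6mIh1i8mHiqmUNYqGZjb9ZHiIiImIiZmqmXd1fO11iampVXuoiHauhFZod4mJiHVqhoiFS/+kaaqamGmYiZyblEVQ=="/>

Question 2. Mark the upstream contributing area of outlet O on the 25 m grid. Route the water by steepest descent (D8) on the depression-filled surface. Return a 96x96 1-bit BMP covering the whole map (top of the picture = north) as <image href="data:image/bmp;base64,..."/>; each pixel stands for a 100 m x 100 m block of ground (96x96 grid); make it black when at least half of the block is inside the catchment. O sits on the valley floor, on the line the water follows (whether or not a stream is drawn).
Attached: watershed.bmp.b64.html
<image width="96" height="96" href="data:image/bmp;base64,Qk2+BAAAAAAAAD4AAAAoAAAAYAAAAGAAAAABAAEAAAAAAIAEAAATCwAAEwsAAAIAAAAAAAAA////AAAAAAAAAAAAAAAAAAAAAAAAAAAAAAAAAAAAAAAAAAAAAAAAAAAAAAAAAAAAAAAAAAAAAAAAAAAAAAAAAAAAAAAAAAAAAAAAAAAAAAAAAAAAAAAAAAAAAAAAAAAAAAAAAAAAAAAAAAAAAAAAAAAAAAAAAAAAAAAAAAAAAAAAAAAAAAAAAAAAAAAAAAAAAAAAAAAAAAAAAAAAAAAAAAAAAAAAAAAAAAAAAAAAAAAAAAAAAAAAAAAAAAAAAAAAAAAAAAAAAAAAAAAAAAAAAAAAAAAAAAAAAAAAAAAAAAAAAAAAAAAAAAAAAAAAAAAAAAAAAAAAAAAAAAAAAAAAAAAAAAAAAAAAAAAAAAAAAAAAAAAAAAAAAAAAAAAAAAAAAAAAAAAAAAAAAAAAAAAAAAAAAAAAAAAAAAAAAAAAAAAAAAAAAAAAAAAAAAAAAAAAAAAAAAAAAAAAAAAAAAAAAAAAAAAAAAAAAAAAAAAAAAAAAAAAAAAAAAAAAAAAAAAAAAAAAAAAAAAAAAAAAAAAAAAAAAAAAAAAAAAAAAAAAAAAAAAAAAAAAAAAAAAAAAAAAAAAAAAAAAAAAAAAAAAAAAAAAAAAAAAAAAAAAAAAAAAAAAAAAAAAAAAAAAAAAAAAAAAAAAAAAAAAAAAAAAAAAAAAAAAAAAAAAAAAAAAAAAAAAAAAAAAAAAAAAAAAAAAAAAAAAAAAAAAAAAAAAAAAAAAAAAAAAAAAAAAAAAAAAAAAAAAAAAAAAAAAAAAAAAAAAAAAAAAAAAAAAAAAAAAAAAAAAAAAAAAAAAAAAAAAAAAAAAAAAAAAAAAAAAAAAAAAAAAAAAAAAAAAAAAAAAAAAAAAAAAAAAAAAAAAAAAAAAAAAAAAAAAAAAAAAAAAAAAAAAAAAAAAAAAAAAAAAAAAAAAAAAAAAAAAAAAAAAAAAAAAAAAAAAAAAAAAAAAAAAAAAAAAAAAAAAAAAAAAAAAAAAAAAAAAAAAAAAAAAAAAAAAAAAAAAAAAAAAAAAAAAAAAAAAAAAAAAAAAAAAAAAAAAAAAAAAAAAAAAAAAAAAAAAAAAAAAAAAAAAAAAAAAAAAAAAAAAAAAAAAAAAAAAAAAAAAAAAAAAAAAAAAAAAAAAAAAAAAAAAAAAAAAAAAAAAAAAAAAAAAAAAAAAAAAAAAAAAAAAAAAAAAAAAAAAAAAAAAAAAAAAAAAAAAAAAAAAAAAAAAAAAAAAAAAwAAAAAAAAAAAAAAA8AAAAAAAAAAAAAAD+AA+AAAAAAAAAAAH+AA/gAAAAAAAAAD//AA/4AAAAAAAAAD//AB/+AAAAAAAAAD//AT//AAAAAAAAAD//////gAAAAAAAAD//////8AAAAAAAAD//////+AAAAAAAAD///////AAAAAAAAB///////gAAAAAAAB///////wAAAAAAAA///////4AAAAAAAA///////4AAAAAAAB///////wAAAAAAAB///////wAAAAAAAD///////wAAAAAAAD///////4AAAAAAAD///////4AAAAAAAA="/>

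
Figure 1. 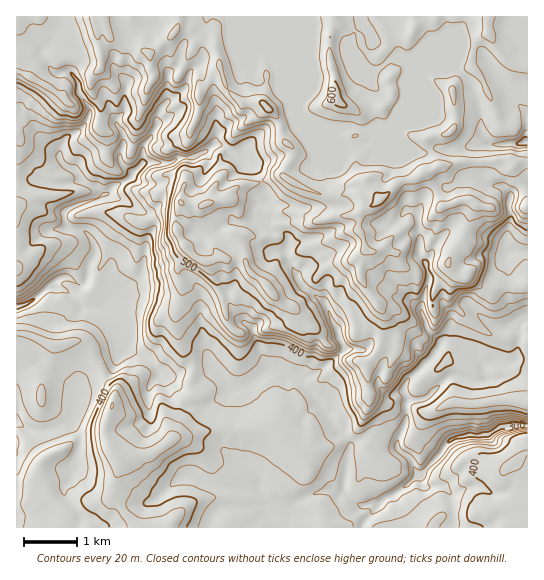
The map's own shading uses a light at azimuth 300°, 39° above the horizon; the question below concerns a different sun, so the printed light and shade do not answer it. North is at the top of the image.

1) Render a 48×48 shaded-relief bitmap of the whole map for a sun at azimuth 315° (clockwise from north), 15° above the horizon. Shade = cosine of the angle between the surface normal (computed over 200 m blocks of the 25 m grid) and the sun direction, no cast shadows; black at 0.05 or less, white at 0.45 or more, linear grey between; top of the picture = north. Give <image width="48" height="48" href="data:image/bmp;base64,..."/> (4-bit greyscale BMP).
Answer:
<image width="48" height="48" href="data:image/bmp;base64,Qk32BAAAAAAAAHYAAAAoAAAAMAAAADAAAAABAAQAAAAAAIAEAAATCwAAEwsAABAAAAAAAAAAAAAAABEREQAiIiIAMzMzAERERABVVVUAZmZmAHd3dwCIiIgAmZmZAKqqqgC7u7sAzMzMAN3d3QDu7u4A////AJiIiId4maqFRomIiIiIiIiKqJmoiYeIiJiIiIh3iJunVXiIeIiIiIh5upmpmqiIiJiImZmHZoq6hneHd3d4iIdmi7qqmrqZiKmHiruXZVeamId3iHdmd4h1Rqu6mamYiLl3ebunZURoiId3eIh1VniHZEm6mZiIeNt2eKuoZUNGd3d3eIiHVXiHdlWduZmZiMynV6qYd2QkVnd3eIiHZWiHd3VK/Kq6mKvLh6uoiZhDRWd3d4iIdmeHZ4ZEz/3tuZmauryYibuGZmd3eIiId3d3ZpdSOKvv/5h4mt2WZ6uoiIiIiIiIeIhEZIlTESEXvJhmeM+2VpupiImZmYiIiJlhRHqEMzIAE5l2eK/nZpupd4iZmYiHeKqCJXq6dnZURZmGeJz6Zpu6h3iImZiHeKuUE3icuaqpmZmHd4rthnq7mId4iYiIiJuWIEhnqZmqqomHd4ituHiZl4h2eIh4iZmGUAaXeIiJmXiHZ3d6uoh3d4h1Z3dlVrunZABZd3eIiXeHdnd3moiGZnhkVmZUQ4q6dkEXiHd3eIiZmHd3mod2VndTMzRUNHh4dlMjd3d3d5mau5h4m7d2Vod1VkRWRop3ZVRRVnd3iMqZmpiInOp2V5dmaHd2VoqHVEVjJmZlZ7yoiIiIi/2WV5hldmd2Z4mHZUV1FXZURAWqmIeIit6nZ4h3h2eGZ4iIZVR3ETZlRAA4qJh4ic24Znd3iHaHZ4l3ZlNoQQN3dzECZ4iIiLynZmV4iXd4d4l1VmVodiBomWQiRXiIiLy3ZmVniYd4mZh1VmaKh3M4mYdURWiIiLy4eId3Z4iHibuGZkaLplM3iHiHZmeHdq25iJmHZmeIiJuYd1V5uFIld1Z4h3d3ZY/JeImYd2d2aIiHmGZ3mWMTdlRVd2Z4iH3oZneIiIiYZnhleId1aHMAV2VDWZmaqZzpdVVWeJmamIhjNXinVnYxaYdlNYq7qpv7mXZVaId3iImXMlermIh1jYiIdlaLy6rcnKmGaId3iJmZhDVpmqmGfHiIiIZFrdvci7mpmph4mruomXZFaIh2Z2Z3eIdUSuzeusmKvch4iJu6mruGVnd3dlVnh5lmRJmaq7qIm8lniImZmJq6mImqqVVWiIhlZJhkJalnmph3iIiIiIiIeJmqq1VUWZdlY3y5MWlke6iIiIiIiImHVGd2VGZTE6lXcyrdg1iUJ5iIh3d3iImalVd3U3ZlIElmphattFiIVGeIdmZmZ4iJl2eIdnd3ZDZlmBOKtkiIh2eJmGZ4doiJh2eHd3Z4Z2ZWijFpt1eZqYiJuneIh3iJh3eHeHd4iHVWi2JGqneJmYiIqoeIh3iJl3eHd2d3eKdFaYRWiod4iIiIqYeImHiImXd3d4iHZ6llZ3VnaZh4iIiImHeIiIiIiId3d3eIeJlmeIVXd5h4iIiImHiId3eIiId3eHd4iJl2eZhmiIeIiIiImHiIiHZ4iJh3eHd3iZl3eImGeIeIiIiImGeIiIdneJl3iHd3iZl3d4mXeIiIiIiImWeIiJh2d5mHeA=="/>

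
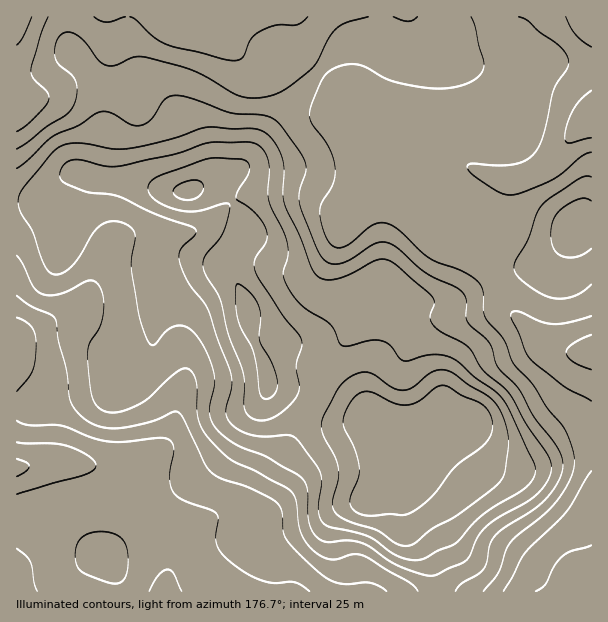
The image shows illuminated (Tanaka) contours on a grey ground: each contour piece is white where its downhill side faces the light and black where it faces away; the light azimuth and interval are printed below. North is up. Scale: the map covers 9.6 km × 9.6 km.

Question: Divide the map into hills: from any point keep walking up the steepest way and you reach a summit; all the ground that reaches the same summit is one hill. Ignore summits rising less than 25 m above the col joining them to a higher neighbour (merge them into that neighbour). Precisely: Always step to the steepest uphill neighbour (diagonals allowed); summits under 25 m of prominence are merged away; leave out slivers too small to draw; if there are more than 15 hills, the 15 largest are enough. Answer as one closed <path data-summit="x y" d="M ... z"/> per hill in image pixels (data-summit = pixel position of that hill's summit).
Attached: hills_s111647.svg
<path data-summit="378 422" d="M405 308l-24 2-21 10-8 9-12 18-16 18-5 13-1 15-17 26-15 31-18 27-14 27-6 6-27 4-32 15-11 11-5 16-3-19-31-37-16-26-51-12-24 0-31 6-1 123 575 1 1-241-29 1-15-4-30-30-11-6-18 0-22 6-24 0z"/><path data-summit="248 309" d="M410 139l-18 1-7 4-12 29-25 38-7 0-30-15-11-3-51 1-18 8-22 22-11 6-16 4-38 0-19 2-12 5-11 14-10 30-7 15-10 10-59 29 0 128 5 1 27-6 24 0 51 12 16 26 31 37 3 19 5-16 11-11 32-15 27-4 6-6 14-27 18-27 15-31 17-26 1-15 5-13 36-45 26-12 19 0 38 10 24 0 22-6 23 1-30-55-2-10 1-12 13-35 8-15 8-7-33-9z"/><path data-summit="189 191" d="M291 16l-182 1 6 46 13 32 0 12-18 28-10 50 0 18 9 25-1 18 11-8 13-3 50-1 16-4 11-6 22-22 18-8 51-1 11 3 30 15 7 0 2-2 23-36 13-30-8-4-18-19-14-25-48-44-6-12z"/><path data-summit="575 227" d="M591 120l-7 4-16 16-22 26-13 8-23 4-5 4-11 19-14 41 2 16 26 50 35 36 20 8 27 0 2-2z"/>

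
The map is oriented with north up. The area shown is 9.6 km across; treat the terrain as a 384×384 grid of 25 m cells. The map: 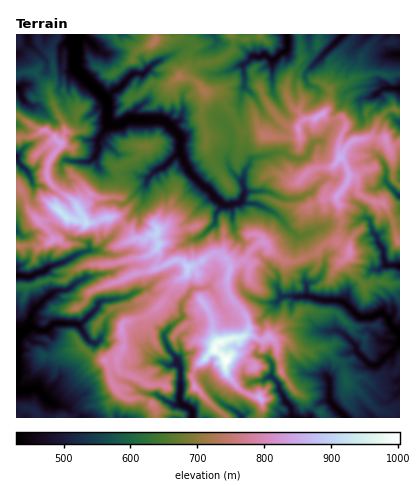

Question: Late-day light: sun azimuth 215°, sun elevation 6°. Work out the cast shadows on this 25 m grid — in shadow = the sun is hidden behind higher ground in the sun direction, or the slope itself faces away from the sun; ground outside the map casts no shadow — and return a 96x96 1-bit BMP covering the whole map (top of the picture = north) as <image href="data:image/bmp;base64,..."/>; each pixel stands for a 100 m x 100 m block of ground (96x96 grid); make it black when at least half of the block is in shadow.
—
<image width="96" height="96" href="data:image/bmp;base64,Qk2+BAAAAAAAAD4AAAAoAAAAYAAAAGAAAAABAAEAAAAAAIAEAAATCwAAEwsAAAIAAAAAAAAA////AAAAAAAADACACDAHAwgDwIAH/gAAA/AfAMgPwwAP/AAAH/g/A/gfgjj//AAAP/B/A/g/gHz/wAAAf/D/AvgfAOf/gAAf/8H4F/DfAMP/gAAf+cPwf+P/AYQ+AAAfA+fg/+f/A4AAAAD8f+/B/+/+B0MAAADw/8/D/+/+AOEAAACH/8+H/9/+H8AAAAAfv8+Hx//+P+AAAAA//+AHw//+P/QAAAAD/+AHj//8H/wAAAAB/+AHP7/Ab/4AAAYD/+APPz8Q/z4DgD8B7+Af3z4x/sQHgH8fD8A/+XfgPBAfgP+eHoAH8H/+fPw/wf8cHoAwgH//+PgXwfwcHCR/3f//8+MPx+QcPgB/////58cH/+AYPgB/////wZ4A/8QAB8B/////n/wAD/A4AHB////gP/wAAPw+AAB////Af/wwADw/AMD///+A//wCABgfAMDz/////BgA/x//AMHx/////AAA/5/+AAPx////+CAA+AD/YAPj////8MgAPgAPwAfn///+cJgAD/AAwAfn///gAAD4A/4AAAHH3//wAAD/Mf/AAADHn//wA///8H/wAIAHn/nQB/8/wA/+AAcDn/8AAf8H/AB/gAcCD/gAD/8B/8QDGDgCB8AAAP8GH//gDnwHPgwAB78AB//+B/8PnDwAB7gAA///j///zP+AD/gAAH4ABf//wP+AH/jsD+YACf//4f+AH/D4H8CAH///4/+AH/H6fgAHD///h/+Af/Hw+AAHz7////4Af/EA8AAH38f///wAP+EBgAAfv/////wAH8MCAXA/v/////wAH8MHD3////////gAP8MOHv////////gAAwcePv////////gADgccf/////////+AfA8Z/////////f/g+H8b//////////HgMf87/////////4BgE/9////////z/gAAA/9+f//////n4AAHA//4///////PwAADA//4//////+PwAAABj/4//////+PwGYAHh38//////+OwOfAH7ng//////8cAc/8P/nAf/////+ID9/8P/EAP/////+AA7/8P/EAHf/+P/AAAABIP+McA//+D/AAAACIX4MAD//4x+AAAAAYQAcAP////+AAAACIcAfgf////+AAAAGAf+/w/////8AAAeGAP//n/////8AABcGAH/9P/////8AAB4OAP/8//////8AADzgAP/9//////8ABDnnjf////////8ABDnH////////PgEADHPH////////HwEADHef///////+AgMABu+7////////gAMAB+87////////kAAAH88/////////+AAHnx8////8/////AAP5x8/3//8D//8/uAf/z8////8D//4f+H//z8////+D//8D8P//3///////f//A8P//7///////f//Bf/gP////////f//jH/uB//z///8Hf//CBx/gf/3///8Mf//AAA/x//3///84f/4AAAHxwH3P//9zP/4CAAL5AP3D//9zH/B+AAfgA/3P//9jH8B4H//D5/nP//8="/>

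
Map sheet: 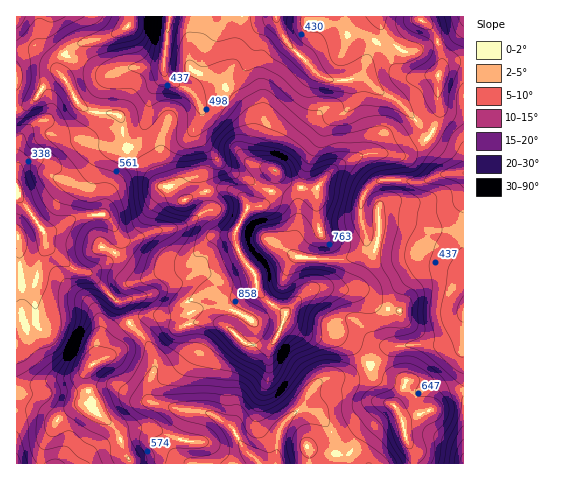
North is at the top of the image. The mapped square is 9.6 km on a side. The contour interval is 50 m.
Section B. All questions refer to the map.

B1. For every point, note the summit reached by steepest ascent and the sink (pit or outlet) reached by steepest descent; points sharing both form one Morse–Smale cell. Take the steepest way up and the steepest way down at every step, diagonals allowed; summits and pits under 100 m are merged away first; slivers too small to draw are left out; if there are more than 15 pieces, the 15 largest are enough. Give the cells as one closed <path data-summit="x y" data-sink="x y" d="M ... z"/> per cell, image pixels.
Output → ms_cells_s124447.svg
<path data-summit="274 171" data-sink="277 17" d="M377 16l-206 0-7 41 0 18-13 17-8 39-3 7-12 10 1 3 19 17 12 17 9 3 13 12 24-9 22-2 10 4 7 7 3 8 12-2 7-5 6-14 3-16 10 11 9 4 21 3 18-20 16-9 25-8 15 3 12 0 4-3 23-15-31-36-14-7-17-14-10-3 4-3 10-24 10-15 0-8z"/><path data-summit="274 171" data-sink="17 195" d="M127 148l-11 6-8 12-2 8 0 27-4 13-24 3-22 13-13 2-15-24-12-12 0 87 15-1 6-5 1-12 8-21 24 23 22 8 30 31 8 17 14-7 21 0 10-2 12-12 14-7 12-1 18 4 25-10-1 4-14 17-9 21 16 14 24 0 8-12 6-19 25-26 1-3-1-28 3-11 6-11-3-16 0-29-22-3-9-4-10-11-6 23-3 7-7 5-12 2-3-8-7-7-10-4-22 2-24 9-13-12-9-3-12-17z"/><path data-summit="274 171" data-sink="463 173" d="M430 136l-28 19-27-3-25 8-16 9-17 19 0 30 3 16-6 11-3 11 1 28-1 3-25 26-2 8 13 9 11 4 26 2 9 3 21 18 6 9 20-19 27-3 25 1 18-7 4-8 0-169-8-10-15-5z"/><path data-summit="274 171" data-sink="260 463" d="M256 288l-25 10-18-4-12 1-14 7-12 12-10 2-15-1-20 7 18 21 7 17 0 8-7 20 1 11 5 4 29 7 20 2 13 4 17 12 12 21 15 15 74 0 2-23-5-10-11-15-11-6-8-1 10-19 9-9 15-5 20-2 12-6 3-4-27-25-9-3-20 0-9-3-14-7-7-7-4 13-8 12-21 1-8-3-11-13 9-20 14-17z"/><path data-summit="92 364" data-sink="17 195" d="M46 244l-8 21-1 12-6 5-15 2 0 126 18 0 23 10-13 25-3 19 88 0 0-5-10-25-25-25-8-26 0-11 5-7 16-10 6-16 16-16 0-2-7-15-30-31-22-8z"/><path data-summit="92 364" data-sink="260 463" d="M130 323l-15 12-8 20-16 10-5 7 0 11 8 26 25 25 10 25 0 4 130 1-3-5-11-10-12-21-17-12-13-4-20-2-29-7-5-4-1-11 7-20-1-13-8-15z"/><path data-summit="129 26" data-sink="17 195" d="M61 76l-9 2-10 11 8 9 1 10-2 8-17 10-14 14-2 7 0 48 12 13 15 24 13-2 22-13 24-3 4-13 0-27 2-8 8-12 12-7-5-11-2-18-4-4-20-1-16-7-13-22z"/><path data-summit="129 26" data-sink="277 17" d="M169 16l-39 0-1 9-3 3-15 8-36 9-11 10-5 9 1 10 21 32 16 7 20 1 4 4 3 22 5 8 11-10 3-7 8-39 13-17 0-18z"/><path data-summit="395 406" data-sink="260 463" d="M370 366l-19 9-16 1-15 5-9 9-10 19 8 1 11 6 11 15 5 10-1 23 78 0 1-10-7-13-6-25-6-10 11-24-24-7z"/><path data-summit="439 75" data-sink="277 17" d="M420 16l-42 0 3 19-10 15-10 24-4 3 10 3 17 14 14 7 32 35 10-21-2-40 4-9 0-12-8-22-13-12z"/><path data-summit="395 406" data-sink="463 173" d="M463 331l-3 6-4 3-14 5-25-1-27 3-19 18 11 10 24 7-11 22 8 14 6 0 18-6 18-17 7-3 12-2z"/><path data-summit="129 26" data-sink="17 17" d="M129 16l-112 0-1 64 26 8 10-10 10-3-3-4 1-10 11-13 49-17 9-6z"/><path data-summit="395 406" data-sink="463 463" d="M463 390l-11 2-7 3-13 14-30 10 5 22 7 13 0 10 50-1z"/><path data-summit="439 75" data-sink="463 173" d="M463 62l-17 3-8 10 2 40-10 19 1 4 10 8 15 5 7 10z"/><path data-summit="92 364" data-sink="17 463" d="M34 410l-18 1 1 53 23-1 4-18 13-24z"/>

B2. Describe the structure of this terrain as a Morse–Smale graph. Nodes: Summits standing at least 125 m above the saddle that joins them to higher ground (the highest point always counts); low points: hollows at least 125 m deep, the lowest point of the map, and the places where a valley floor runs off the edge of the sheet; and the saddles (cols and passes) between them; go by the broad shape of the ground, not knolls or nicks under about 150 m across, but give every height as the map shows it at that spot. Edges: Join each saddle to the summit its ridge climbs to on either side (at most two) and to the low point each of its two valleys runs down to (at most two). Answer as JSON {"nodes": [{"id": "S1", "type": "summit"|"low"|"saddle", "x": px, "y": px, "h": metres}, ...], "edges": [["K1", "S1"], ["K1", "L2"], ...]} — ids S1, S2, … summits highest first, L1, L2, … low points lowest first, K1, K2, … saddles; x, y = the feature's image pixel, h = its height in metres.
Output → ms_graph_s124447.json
{"nodes": [
{"id": "S1", "type": "summit", "x": 276, "y": 171, "h": 1001},
{"id": "S2", "type": "summit", "x": 92, "y": 364, "h": 791},
{"id": "S3", "type": "summit", "x": 395, "y": 406, "h": 727},
{"id": "L1", "type": "low", "x": 18, "y": 192, "h": 240},
{"id": "L2", "type": "low", "x": 276, "y": 17, "h": 289},
{"id": "L3", "type": "low", "x": 463, "y": 173, "h": 299},
{"id": "L4", "type": "low", "x": 260, "y": 463, "h": 301},
{"id": "L5", "type": "low", "x": 463, "y": 463, "h": 326},
{"id": "L6", "type": "low", "x": 463, "y": 17, "h": 370},
{"id": "K1", "type": "saddle", "x": 313, "y": 258, "h": 690},
{"id": "K2", "type": "saddle", "x": 127, "y": 148, "h": 633},
{"id": "K3", "type": "saddle", "x": 130, "y": 322, "h": 629},
{"id": "K4", "type": "saddle", "x": 370, "y": 367, "h": 575},
{"id": "K5", "type": "saddle", "x": 438, "y": 42, "h": 563},
{"id": "K6", "type": "saddle", "x": 428, "y": 137, "h": 530},
{"id": "K7", "type": "saddle", "x": 463, "y": 390, "h": 504}],
"edges": [["K1", "S1"], ["K1", "L1"], ["K1", "L3"], ["K2", "S1"], ["K2", "L1"], ["K2", "L2"], ["K3", "S1"], ["K3", "S2"], ["K3", "L1"], ["K3", "L4"], ["K4", "S1"], ["K4", "S3"], ["K4", "L4"], ["K4", "L3"], ["K5", "S1"], ["K5", "L2"], ["K5", "L6"], ["K6", "S1"], ["K6", "L2"], ["K6", "L3"], ["K7", "S3"], ["K7", "L3"], ["K7", "L5"]]}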